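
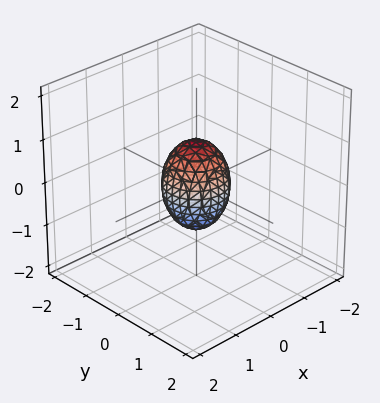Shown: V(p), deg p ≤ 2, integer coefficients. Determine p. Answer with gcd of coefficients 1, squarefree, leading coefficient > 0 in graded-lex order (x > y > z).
(a) The degree is 2 — a closed, bounded, convex surface; a quadric.
(b) Symmetries: the surface is invariant under rotation about z: p = q(x² + y², z); mirror symmetry z ↦ −z ⇒ only even powers of z.
(c) From the axis intercepts and sections: a circular section at z = 0 has radius between 0 and 1; the z-axis gridline crossings are at z ∈ {-1, 1}.
(d) Matching integer coefficients to the picture gives p.

2*x^2 + 2*y^2 + z^2 - 1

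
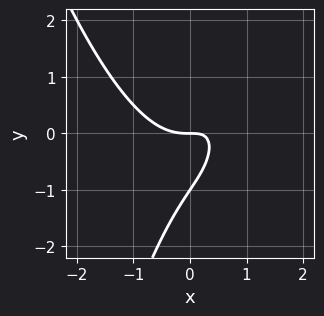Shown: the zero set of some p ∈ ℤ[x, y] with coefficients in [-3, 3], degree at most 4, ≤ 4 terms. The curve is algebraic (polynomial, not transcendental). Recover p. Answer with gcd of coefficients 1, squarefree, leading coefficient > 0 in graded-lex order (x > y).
3*x^3 - 3*x*y + 2*y^2 + 2*y

(a) The degree is 3 — no degree-2 curve has this shape.
(b) From the axis intercepts and sections: one x-axis crossing is at x = 0; among the integer gridlines, it crosses the y-axis at y ∈ {-1, 0}.
(c) These observations pin down the coefficients.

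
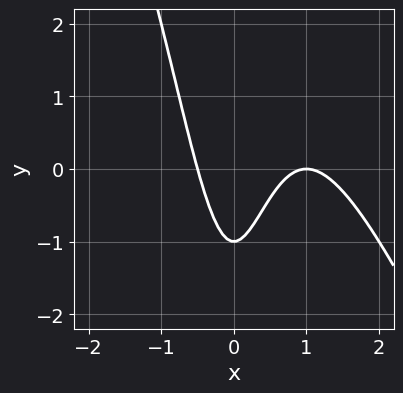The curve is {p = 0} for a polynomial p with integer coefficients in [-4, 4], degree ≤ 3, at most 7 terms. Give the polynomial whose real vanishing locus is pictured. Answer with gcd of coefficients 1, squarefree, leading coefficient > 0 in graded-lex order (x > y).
2*x^3 + x^2*y - 3*x^2 + y + 1

(a) deg p = 3. The shape is more complex than any degree-2 curve.
(b) Against the integer gridlines: it meets the x-axis at x = 1 (among the integer gridlines); one y-axis crossing is at y = -1.
(c) Assembling these constraints gives the stated polynomial.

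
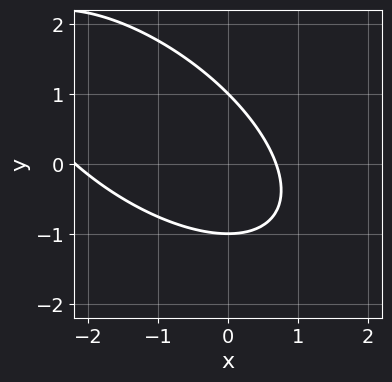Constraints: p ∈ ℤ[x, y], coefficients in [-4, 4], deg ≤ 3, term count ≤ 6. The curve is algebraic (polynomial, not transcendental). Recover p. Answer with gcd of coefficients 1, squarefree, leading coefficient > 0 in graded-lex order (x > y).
2*x^2 + 3*x*y + 3*y^2 + 3*x - 3

1. Degree: no degree-1 curve has this shape, so deg p = 2.
2. From the visible intercepts: among the integer gridlines, it crosses the y-axis at y ∈ {-1, 1}.
3. Putting this together gives p.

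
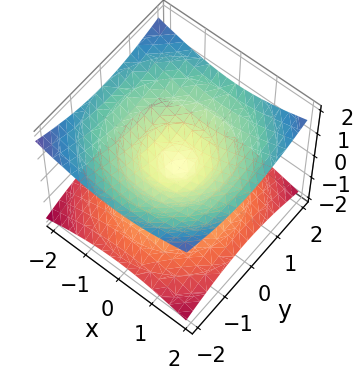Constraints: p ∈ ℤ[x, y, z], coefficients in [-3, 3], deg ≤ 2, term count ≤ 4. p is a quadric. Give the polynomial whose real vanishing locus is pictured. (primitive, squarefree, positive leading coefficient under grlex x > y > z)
1. The degree is 2 — a double cone through the origin; a quadric.
2. Symmetries: mirror symmetry z ↦ −z ⇒ only even powers of z; the z-axis is an axis of rotation, so x and y enter only as x² + y².
3. From the axis intercepts and sections: it crosses the y-axis at the gridline y = 0; it crosses the z-axis at the gridline z = 0.
4. Assembling these constraints gives the stated polynomial.

x^2 + y^2 - 3*z^2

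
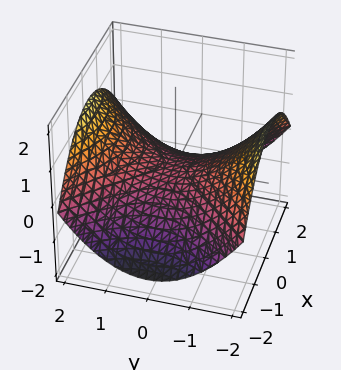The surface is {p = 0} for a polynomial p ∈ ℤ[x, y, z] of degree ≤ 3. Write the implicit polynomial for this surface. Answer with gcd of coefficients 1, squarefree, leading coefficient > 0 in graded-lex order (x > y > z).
x^2 - y^2 + 3*z

deg p = 2.
Symmetries: it's symmetric under y → −y, forcing even powers of y; it's symmetric under x → −x, forcing even powers of x.
Reading off the gridlines: it meets the x-axis at x = 0 (among the integer gridlines); it crosses the z-axis at the gridline z = 0; it meets the y-axis at y = 0 (among the integer gridlines).
Matching integer coefficients to the picture gives p.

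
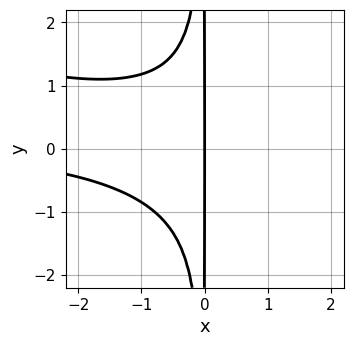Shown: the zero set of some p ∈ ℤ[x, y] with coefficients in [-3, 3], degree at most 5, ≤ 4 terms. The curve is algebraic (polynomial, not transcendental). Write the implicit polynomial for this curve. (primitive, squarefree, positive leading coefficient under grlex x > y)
(a) deg p = 4.
(b) Against the integer gridlines: every point of the y-axis in the box is on the curve; one x-axis crossing is at x = 0.
(c) Putting this together gives p.

x^3*y + 3*x^2*y^2 + 3*x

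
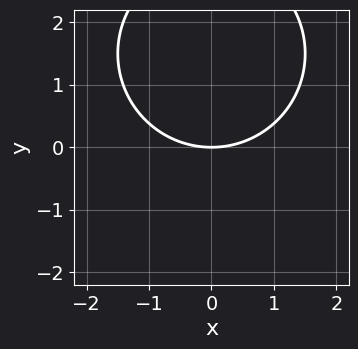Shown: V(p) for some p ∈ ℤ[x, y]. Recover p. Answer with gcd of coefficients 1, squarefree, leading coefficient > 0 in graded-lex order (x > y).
x^2 + y^2 - 3*y

First, deg p = 2. No degree-1 curve has this shape.
Next, symmetries: the x ↦ −x reflection is a symmetry, so x appears only in even powers.
Next, from the visible intercepts: it meets the y-axis at y = 0 (among the integer gridlines); it crosses the x-axis at the gridline x = 0.
Finally, putting this together gives p.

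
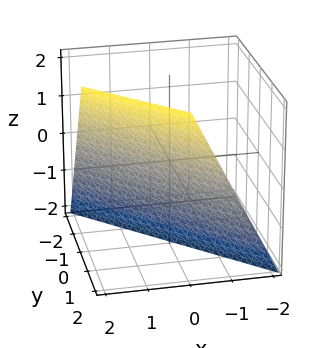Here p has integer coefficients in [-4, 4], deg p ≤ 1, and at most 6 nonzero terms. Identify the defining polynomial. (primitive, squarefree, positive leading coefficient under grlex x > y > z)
2*x + 2*y - z - 2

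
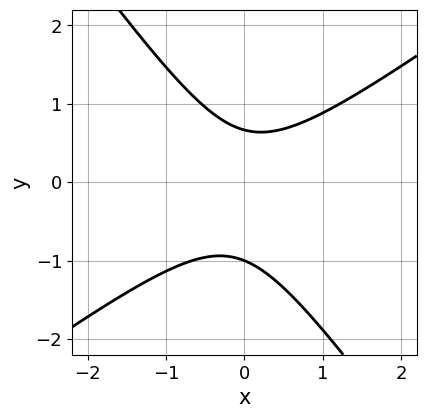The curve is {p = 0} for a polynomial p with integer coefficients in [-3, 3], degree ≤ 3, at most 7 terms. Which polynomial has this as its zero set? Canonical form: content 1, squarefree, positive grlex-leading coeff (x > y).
3*x^2 - 2*x*y - 3*y^2 - y + 2

(a) The degree is 2 — a generic line meets the curve in up to 2 points.
(b) From the visible intercepts: no x-intercept at any integer in the box; it crosses the y-axis at the gridline y = -1.
(c) These observations pin down the coefficients.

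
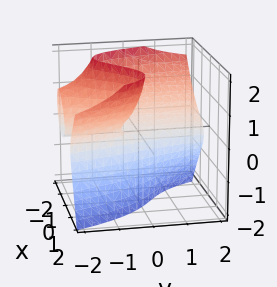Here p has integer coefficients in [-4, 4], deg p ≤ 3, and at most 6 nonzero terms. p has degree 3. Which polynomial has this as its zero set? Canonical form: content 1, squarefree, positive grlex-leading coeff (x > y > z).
2*x^3 + 2*y*z^2 + x*y - 3*x*z + 2*z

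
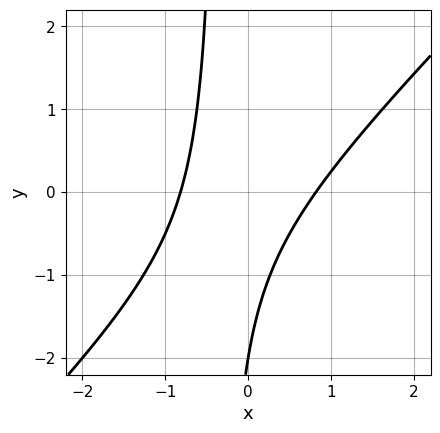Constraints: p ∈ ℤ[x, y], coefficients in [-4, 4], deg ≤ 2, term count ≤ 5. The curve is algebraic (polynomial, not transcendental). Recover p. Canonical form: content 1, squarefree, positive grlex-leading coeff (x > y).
First, deg p = 2. No degree-1 curve has this shape.
Then, reading off the gridlines: one y-axis crossing is at y = -2.
Finally, the integer polynomial consistent with all of this is the stated p.

3*x^2 - 3*x*y - y - 2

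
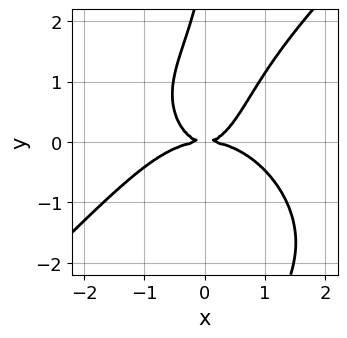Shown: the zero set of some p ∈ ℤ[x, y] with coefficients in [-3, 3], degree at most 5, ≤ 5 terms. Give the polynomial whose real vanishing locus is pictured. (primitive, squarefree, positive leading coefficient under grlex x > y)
Degree: a generic line meets the curve in up to 4 points, so deg p = 4.
Reading off the gridlines: one x-axis crossing is at x = 0; one y-axis crossing is at y = 0.
Matching integer coefficients to the picture gives p.

2*x^4 - 2*x*y^3 + 3*x^2*y + y^3 - 3*y^2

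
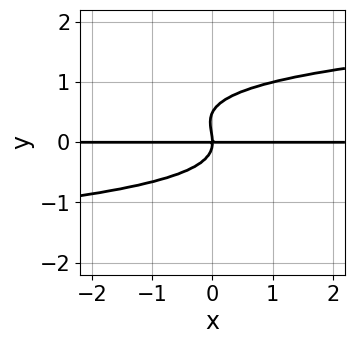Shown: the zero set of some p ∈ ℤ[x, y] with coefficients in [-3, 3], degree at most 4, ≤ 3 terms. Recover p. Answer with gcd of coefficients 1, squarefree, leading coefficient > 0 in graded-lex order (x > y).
2*y^4 - y^3 - x*y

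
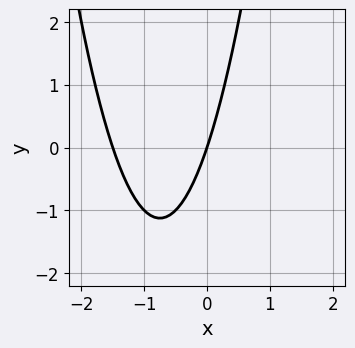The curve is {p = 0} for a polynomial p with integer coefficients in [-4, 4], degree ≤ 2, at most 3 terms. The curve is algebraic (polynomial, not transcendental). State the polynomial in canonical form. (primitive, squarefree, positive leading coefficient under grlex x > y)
Degree: a generic line meets the curve in up to 2 points, so deg p = 2.
Checking where it meets the axes: one y-axis crossing is at y = 0; it crosses the x-axis at the gridline x = 0.
Matching integer coefficients to the picture gives p.

2*x^2 + 3*x - y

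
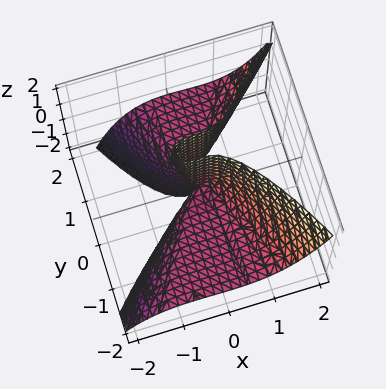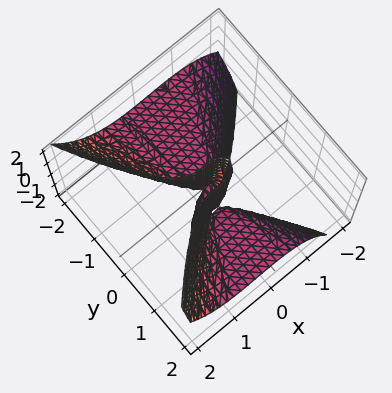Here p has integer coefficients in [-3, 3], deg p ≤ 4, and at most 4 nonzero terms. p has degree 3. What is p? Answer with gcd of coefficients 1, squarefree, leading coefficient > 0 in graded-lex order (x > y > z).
1. The degree is 3 — the shape is more complex than any degree-2 surface.
2. From the visible intercepts: the visible y-axis segment lies entirely on the surface; it meets the x-axis at x = 0 (among the integer gridlines); the visible z-axis segment lies entirely on the surface.
3. Fitting integer coefficients to these (and the overall shape) gives p.

2*x^3 - x^2*y - 2*y^2*z + y*z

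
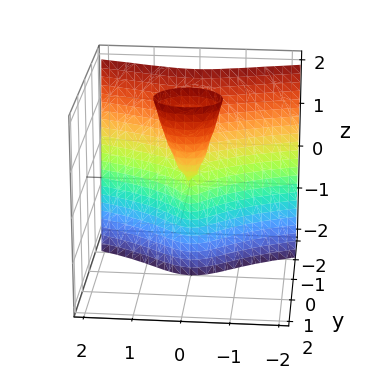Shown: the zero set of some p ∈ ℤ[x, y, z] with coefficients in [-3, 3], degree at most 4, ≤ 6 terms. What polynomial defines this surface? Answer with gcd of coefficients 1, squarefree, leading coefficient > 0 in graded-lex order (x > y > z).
(a) The picture has 2 separate pieces. Treating them together as one polynomial.
(b) deg p = 3. No degree-2 surface has this shape.
(c) Checking where it meets the axes: it crosses the y-axis at the gridline y = 0; every point of the z-axis in the box is on the surface; it crosses the x-axis at the gridline x = 0.
(d) Solving for integer coefficients yields p as stated.

x^2*y + 3*y^3 + 3*x^2 - 2*y*z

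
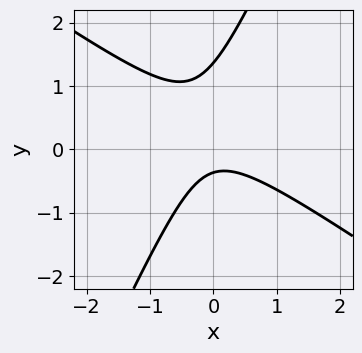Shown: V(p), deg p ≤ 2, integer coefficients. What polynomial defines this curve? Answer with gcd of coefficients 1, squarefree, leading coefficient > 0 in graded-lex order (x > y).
(a) Degree: the shape is more complex than any degree-1 curve, so deg p = 2.
(b) Checking where it meets the axes: the curve avoids every integer x-axis point in the box.
(c) These observations pin down the coefficients.

3*x^2 + 3*x*y - 2*y^2 + 2*y + 1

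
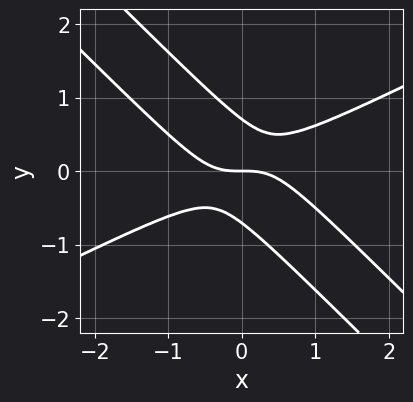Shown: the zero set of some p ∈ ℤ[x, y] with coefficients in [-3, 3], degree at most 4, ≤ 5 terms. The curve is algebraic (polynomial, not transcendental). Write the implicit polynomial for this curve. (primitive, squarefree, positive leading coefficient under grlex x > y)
(a) Degree: the shape is more complex than any degree-2 curve, so deg p = 3.
(b) Against the integer gridlines: it meets the x-axis at x = 0 (among the integer gridlines); it crosses the y-axis at the gridline y = 0.
(c) The integer polynomial consistent with all of this is the stated p.

x^3 - 3*x*y^2 - 2*y^3 + y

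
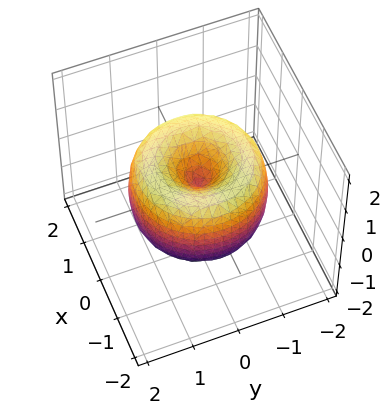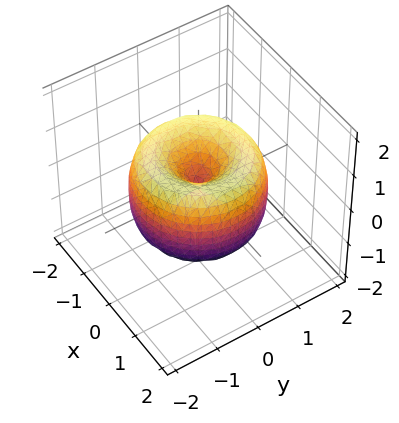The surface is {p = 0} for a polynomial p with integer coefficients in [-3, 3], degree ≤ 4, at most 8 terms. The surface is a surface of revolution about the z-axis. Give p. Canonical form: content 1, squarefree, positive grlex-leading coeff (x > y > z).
x^4 + 2*x^2*y^2 + y^4 - 2*x^2 - 2*y^2 + z^2

1. Degree: the shape is more complex than any degree-3 surface, so deg p = 4.
2. Symmetries: rotational symmetry about the z-axis ⇒ p depends on x, y only through x² + y².
3. Checking where it meets the axes: one y-axis crossing is at y = 0; it crosses the x-axis at the gridline x = 0; a circular section at z = 0 has radius between 1 and 2; it crosses the z-axis at the gridline z = 0.
4. Solving for integer coefficients yields p as stated.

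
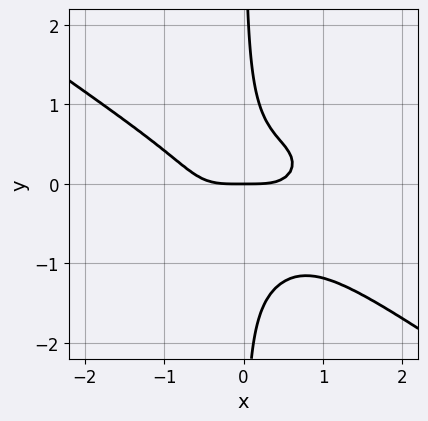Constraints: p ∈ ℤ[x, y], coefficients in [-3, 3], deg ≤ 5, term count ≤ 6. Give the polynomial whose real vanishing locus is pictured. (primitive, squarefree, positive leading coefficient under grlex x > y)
x^4 + 3*x*y^3 + 2*x*y^2 - y

First, degree: the shape is more complex than any degree-3 curve, so deg p = 4.
Next, from the axis intercepts and sections: it meets the y-axis at y = 0 (among the integer gridlines); it meets the x-axis at x = 0 (among the integer gridlines).
Finally, solving for integer coefficients yields p as stated.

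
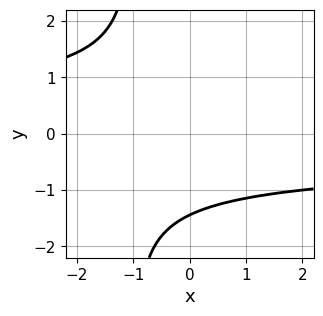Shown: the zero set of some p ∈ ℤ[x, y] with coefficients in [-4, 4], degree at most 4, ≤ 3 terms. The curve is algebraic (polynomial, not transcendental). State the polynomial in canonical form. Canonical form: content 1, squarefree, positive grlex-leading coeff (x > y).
x*y^3 + y^3 + 3

(a) Degree: the shape is more complex than any degree-3 curve, so deg p = 4.
(b) From the visible intercepts: the curve avoids every integer x-axis point in the box.
(c) Together with the visible shape, these determine p as stated.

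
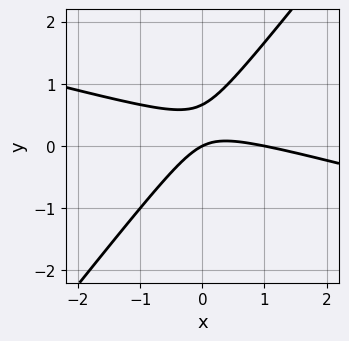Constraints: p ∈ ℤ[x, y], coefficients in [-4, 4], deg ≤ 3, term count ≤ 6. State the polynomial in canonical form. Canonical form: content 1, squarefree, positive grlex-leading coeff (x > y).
x^2 + 3*x*y - 3*y^2 - x + 2*y

First, the degree is 2 — no degree-1 curve has this shape.
Then, checking where it meets the axes: among the integer gridlines, it crosses the x-axis at x ∈ {0, 1}; it crosses the y-axis at the gridline y = 0.
Finally, putting this together gives p.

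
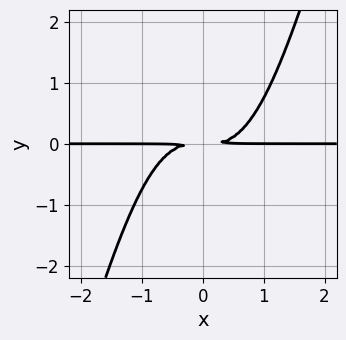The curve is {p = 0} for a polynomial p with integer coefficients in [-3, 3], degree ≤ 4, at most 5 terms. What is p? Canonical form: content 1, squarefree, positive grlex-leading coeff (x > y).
(a) deg p = 4. No degree-3 curve has this shape.
(b) From the visible intercepts: the visible x-axis segment lies entirely on the curve.
(c) The integer polynomial consistent with all of this is the stated p.

3*x^3*y - x^2*y^2 - 3*y^2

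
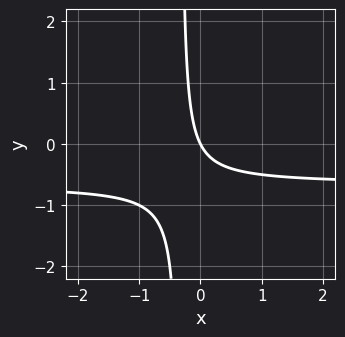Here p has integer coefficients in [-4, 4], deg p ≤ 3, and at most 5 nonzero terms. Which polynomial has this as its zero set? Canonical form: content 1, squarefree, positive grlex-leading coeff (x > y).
3*x*y + 2*x + y

1. The degree is 2 — a generic line meets the curve in up to 2 points.
2. Reading off the gridlines: it meets the y-axis at y = 0 (among the integer gridlines); it meets the x-axis at x = 0 (among the integer gridlines).
3. These observations pin down the coefficients.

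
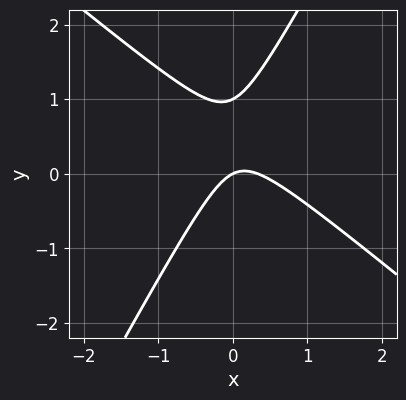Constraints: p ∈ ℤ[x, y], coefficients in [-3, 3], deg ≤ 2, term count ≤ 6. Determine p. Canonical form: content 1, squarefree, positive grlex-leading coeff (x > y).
3*x^2 + 2*x*y - 2*y^2 - x + 2*y

1. deg p = 2. A generic line meets the curve in up to 2 points.
2. Observable constraints: it crosses the x-axis at the gridline x = 0; the y-axis gridline crossings are at y ∈ {0, 1}.
3. Matching integer coefficients to the picture gives p.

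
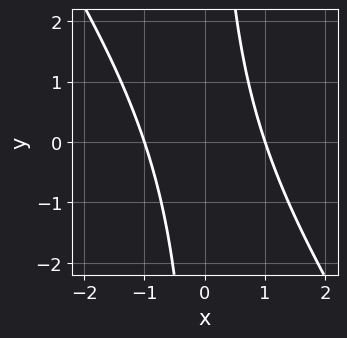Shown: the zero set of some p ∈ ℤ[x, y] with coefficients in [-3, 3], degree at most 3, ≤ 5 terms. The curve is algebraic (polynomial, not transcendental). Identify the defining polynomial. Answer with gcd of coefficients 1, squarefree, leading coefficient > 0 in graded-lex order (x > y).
3*x^2 + 2*x*y - 3

The degree is 2 — a generic line meets the curve in up to 2 points.
Against the integer gridlines: it misses every integer gridline on the y-axis; among the integer gridlines, it crosses the x-axis at x ∈ {-1, 1}.
Assembling these constraints gives the stated polynomial.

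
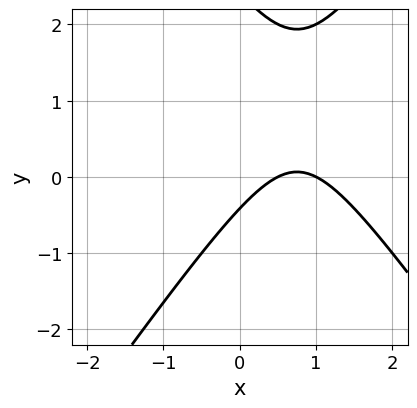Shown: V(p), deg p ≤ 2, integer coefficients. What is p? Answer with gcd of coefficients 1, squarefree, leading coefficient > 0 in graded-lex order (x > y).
The degree is 2 — no degree-1 curve has this shape.
From the visible intercepts: it crosses the x-axis at the gridline x = 1.
Assembling these constraints gives the stated polynomial.

2*x^2 - y^2 - 3*x + 2*y + 1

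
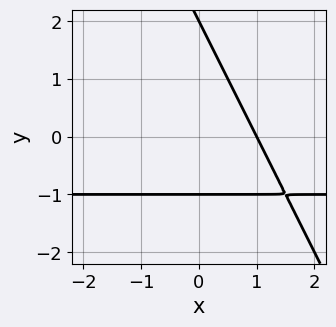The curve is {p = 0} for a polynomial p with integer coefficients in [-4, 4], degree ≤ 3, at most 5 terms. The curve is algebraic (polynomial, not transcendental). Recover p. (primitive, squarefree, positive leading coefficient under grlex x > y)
Degree: a generic line meets the curve in up to 2 points, so deg p = 2.
Checking where it meets the axes: it crosses the x-axis at the gridline x = 1; among the integer gridlines, it crosses the y-axis at y ∈ {-1, 2}.
The integer polynomial consistent with all of this is the stated p.

2*x*y + y^2 + 2*x - y - 2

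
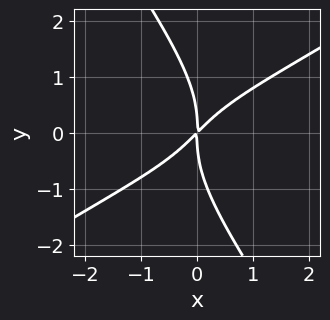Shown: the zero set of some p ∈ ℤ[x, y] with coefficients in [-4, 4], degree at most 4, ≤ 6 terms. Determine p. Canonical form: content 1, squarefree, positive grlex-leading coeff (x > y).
x^3*y - 2*x*y^3 - y^4 + 3*x^2 - 3*x*y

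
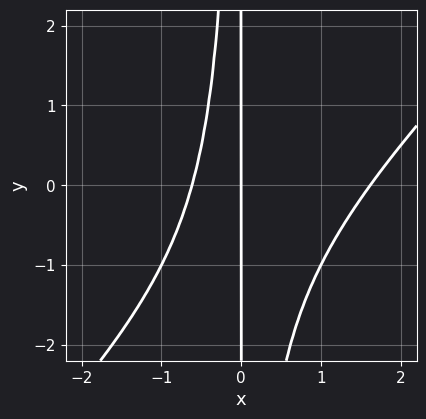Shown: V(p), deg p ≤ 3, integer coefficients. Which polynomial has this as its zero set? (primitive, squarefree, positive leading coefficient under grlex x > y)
1. deg p = 3.
2. Reading off the gridlines: it meets the x-axis at x = 0 (among the integer gridlines); every point of the y-axis in the box is on the curve.
3. These observations pin down the coefficients.

x^3 - x^2*y - x^2 - x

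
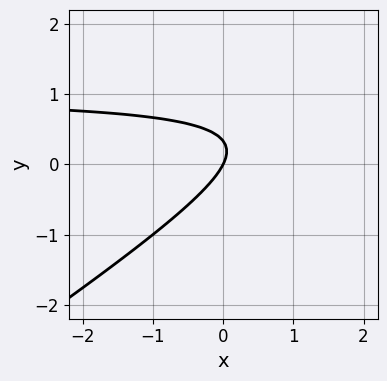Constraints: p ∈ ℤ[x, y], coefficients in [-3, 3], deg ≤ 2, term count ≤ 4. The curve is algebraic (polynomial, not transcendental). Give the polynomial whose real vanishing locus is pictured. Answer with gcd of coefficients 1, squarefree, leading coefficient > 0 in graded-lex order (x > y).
2*x*y - 3*y^2 - 2*x + y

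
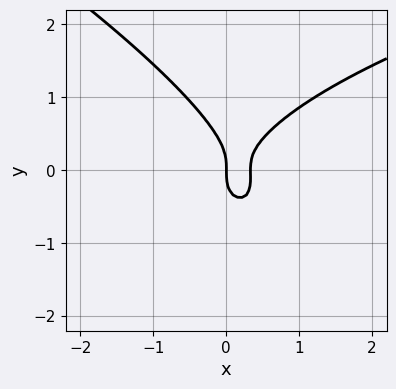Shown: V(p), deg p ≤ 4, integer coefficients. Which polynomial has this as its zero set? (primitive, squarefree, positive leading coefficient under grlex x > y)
First, deg p = 3.
Next, against the integer gridlines: it crosses the y-axis at the gridline y = 0; it crosses the x-axis at the gridline x = 0.
Finally, these observations pin down the coefficients.

x*y^2 + 2*y^3 - 3*x^2 + x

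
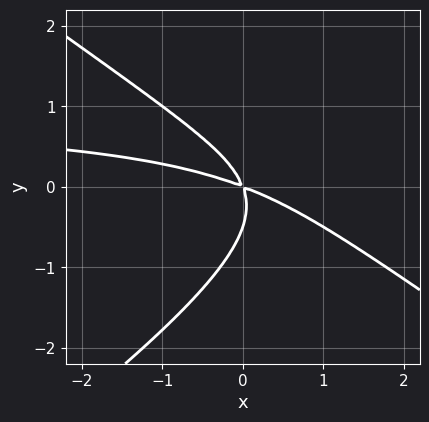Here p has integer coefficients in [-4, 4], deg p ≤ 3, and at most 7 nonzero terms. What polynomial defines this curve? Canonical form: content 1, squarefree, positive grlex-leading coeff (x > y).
x^2*y - 2*y^3 - x^2 - 3*x*y - y^2

First, degree: the shape is more complex than any degree-2 curve, so deg p = 3.
Finally, the integer polynomial consistent with all of this is the stated p.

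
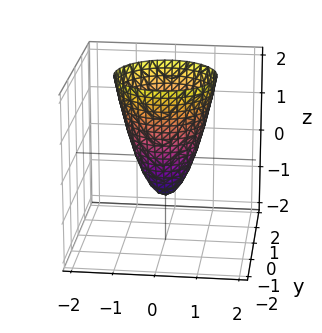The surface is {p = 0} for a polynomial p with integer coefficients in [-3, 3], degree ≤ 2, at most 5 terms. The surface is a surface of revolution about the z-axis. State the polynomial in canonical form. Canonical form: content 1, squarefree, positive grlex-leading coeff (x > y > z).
2*x^2 + 2*y^2 - z - 1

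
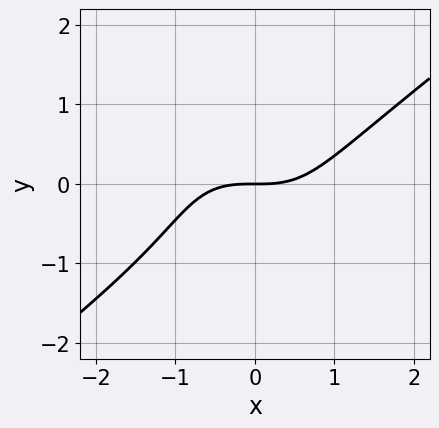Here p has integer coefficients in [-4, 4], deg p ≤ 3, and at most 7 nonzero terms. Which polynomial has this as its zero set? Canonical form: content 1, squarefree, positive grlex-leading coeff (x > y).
x^3 - x*y^2 - y^3 - y^2 - 2*y

The degree is 3 — no degree-2 curve has this shape.
Checking where it meets the axes: it meets the y-axis at y = 0 (among the integer gridlines); it crosses the x-axis at the gridline x = 0.
Together with the visible shape, these determine p as stated.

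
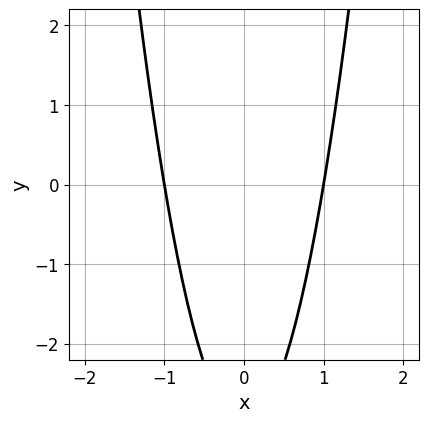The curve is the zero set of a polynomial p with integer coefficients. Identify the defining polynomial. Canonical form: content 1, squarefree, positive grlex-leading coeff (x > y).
3*x^2 - y - 3

The degree is 2 — the shape is more complex than any degree-1 curve.
Symmetries: it's symmetric under x → −x, forcing even powers of x.
From the visible intercepts: the x-axis gridline crossings are at x ∈ {-1, 1}; no y-intercept at any integer in the box.
Putting this together gives p.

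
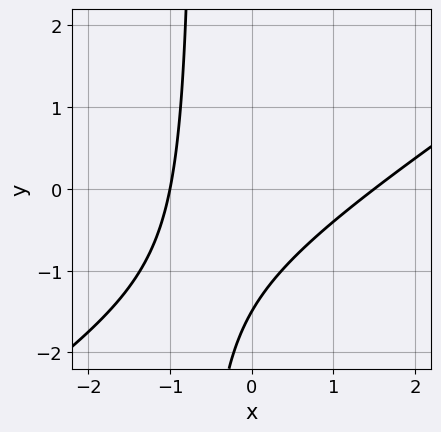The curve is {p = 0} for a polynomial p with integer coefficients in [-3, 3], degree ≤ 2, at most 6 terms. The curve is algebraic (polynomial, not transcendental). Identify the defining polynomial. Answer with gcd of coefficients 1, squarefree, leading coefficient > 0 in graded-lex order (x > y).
(a) The degree is 2 — the shape is more complex than any degree-1 curve.
(b) Reading off the gridlines: it crosses the x-axis at the gridline x = -1.
(c) The integer polynomial consistent with all of this is the stated p.

2*x^2 - 3*x*y - x - 2*y - 3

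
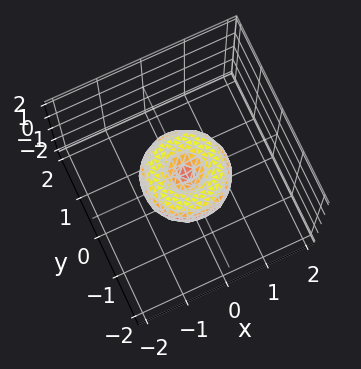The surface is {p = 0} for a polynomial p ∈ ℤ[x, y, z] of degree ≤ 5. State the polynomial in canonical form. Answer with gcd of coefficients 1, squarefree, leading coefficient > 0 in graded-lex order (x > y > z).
x^4 + 2*x^2*y^2 + y^4 - x^2 - y^2 + z^2

Degree: a generic line meets the surface in up to 4 points, so deg p = 4.
Symmetries: rotational symmetry about the z-axis ⇒ p depends on x, y only through x² + y².
From the visible intercepts: it meets the z-axis at z = 0 (among the integer gridlines); the y-axis gridline crossings are at y ∈ {-1, 0, 1}; among the integer gridlines, it crosses the x-axis at x ∈ {-1, 0, 1}; a circular section at z = 0 has radius exactly 1.
Fitting integer coefficients to these (and the overall shape) gives p.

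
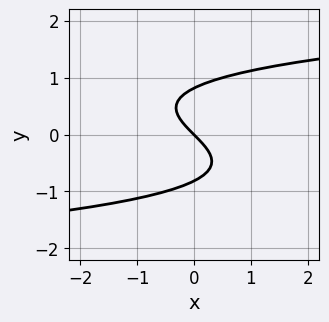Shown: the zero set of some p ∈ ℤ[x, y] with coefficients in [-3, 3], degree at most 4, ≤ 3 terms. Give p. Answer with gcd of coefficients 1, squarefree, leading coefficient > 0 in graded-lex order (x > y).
3*y^3 - 2*x - 2*y

(a) Degree: no degree-2 curve has this shape, so deg p = 3.
(b) Checking where it meets the axes: one y-axis crossing is at y = 0; it crosses the x-axis at the gridline x = 0.
(c) These observations pin down the coefficients.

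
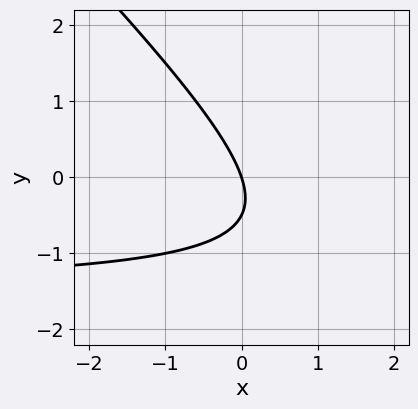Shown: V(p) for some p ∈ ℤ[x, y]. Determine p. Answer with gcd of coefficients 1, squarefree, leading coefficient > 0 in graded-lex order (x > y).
2*x*y + 2*y^2 + 3*x + y

First, the degree is 2 — no degree-1 curve has this shape.
Then, observable constraints: it meets the x-axis at x = 0 (among the integer gridlines); it crosses the y-axis at the gridline y = 0.
Finally, assembling these constraints gives the stated polynomial.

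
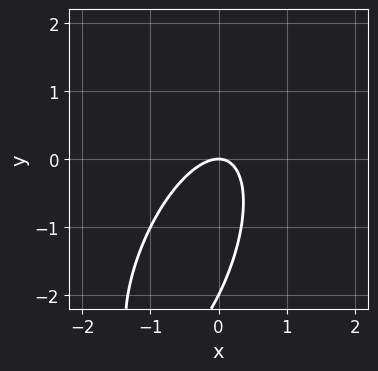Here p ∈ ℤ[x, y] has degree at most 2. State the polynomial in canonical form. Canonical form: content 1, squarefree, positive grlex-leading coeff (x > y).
3*x^2 - 2*x*y + y^2 + 2*y

deg p = 2. The shape is more complex than any degree-1 curve.
Checking where it meets the axes: it crosses the x-axis at the gridline x = 0; among the integer gridlines, it crosses the y-axis at y ∈ {-2, 0}.
These observations pin down the coefficients.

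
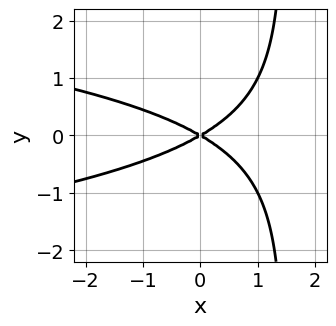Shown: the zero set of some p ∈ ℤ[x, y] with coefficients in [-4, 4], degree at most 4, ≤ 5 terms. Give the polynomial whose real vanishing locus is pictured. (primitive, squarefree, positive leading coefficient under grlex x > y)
2*x*y^2 + x^2 - 3*y^2

1. deg p = 3. The shape is more complex than any degree-2 curve.
2. Symmetries: it's symmetric under y → −y, forcing even powers of y.
3. Observable constraints: it meets the y-axis at y = 0 (among the integer gridlines); it meets the x-axis at x = 0 (among the integer gridlines).
4. Fitting integer coefficients to these (and the overall shape) gives p.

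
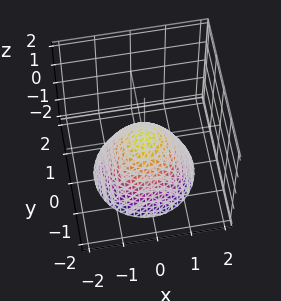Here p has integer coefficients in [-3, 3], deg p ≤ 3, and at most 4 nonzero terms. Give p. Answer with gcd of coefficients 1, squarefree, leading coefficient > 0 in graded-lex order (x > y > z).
x^2 + y^2 + z

First, degree: a paraboloid; a quadric, so deg p = 2.
Then, symmetries: the z-axis is an axis of rotation, so x and y enter only as x² + y².
Then, observable constraints: it meets the x-axis at x = 0 (among the integer gridlines); a circular section at z = -2 has radius between 1 and 2; one z-axis crossing is at z = 0; one y-axis crossing is at y = 0.
Finally, solving for integer coefficients yields p as stated.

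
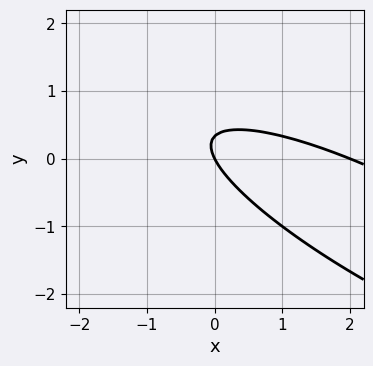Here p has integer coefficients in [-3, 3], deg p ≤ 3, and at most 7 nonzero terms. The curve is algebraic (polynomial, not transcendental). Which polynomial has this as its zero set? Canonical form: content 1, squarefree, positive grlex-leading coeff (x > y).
x^2 + 3*x*y + 3*y^2 - 2*x - y

(a) Degree: a generic line meets the curve in up to 2 points, so deg p = 2.
(b) From the visible intercepts: one y-axis crossing is at y = 0; the x-axis gridline crossings are at x ∈ {0, 2}.
(c) Together with the visible shape, these determine p as stated.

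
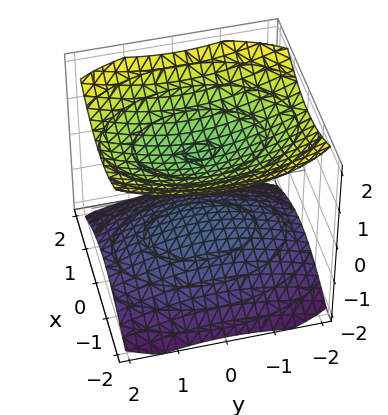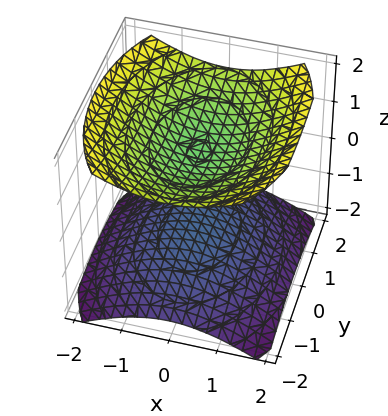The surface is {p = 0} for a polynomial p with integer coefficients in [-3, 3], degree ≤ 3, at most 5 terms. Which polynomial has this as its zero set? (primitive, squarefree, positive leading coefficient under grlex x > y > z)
2*x^2 + y^2 - 3*z^2 + 3

There are 2 components.
Degree: two separate bowl-shaped sheets opening away from each other; a quadric, so deg p = 2.
Symmetries: the y ↦ −y reflection is a symmetry, so y appears only in even powers; it's symmetric under x → −x, forcing even powers of x; the z ↦ −z reflection is a symmetry, so z appears only in even powers.
Against the integer gridlines: no y-intercept at any integer in the box; the z-axis gridline crossings are at z ∈ {-1, 1}; the surface avoids every integer x-axis point in the box.
The integer polynomial consistent with all of this is the stated p.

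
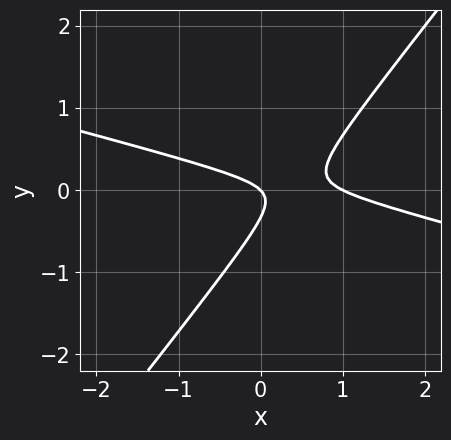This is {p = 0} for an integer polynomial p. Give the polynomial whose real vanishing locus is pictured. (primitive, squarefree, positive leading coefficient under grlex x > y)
x^2 + 3*x*y - 3*y^2 - x - y

First, degree: the shape is more complex than any degree-1 curve, so deg p = 2.
Then, checking where it meets the axes: the x-axis gridline crossings are at x ∈ {0, 1}; it meets the y-axis at y = 0 (among the integer gridlines).
Finally, solving for integer coefficients yields p as stated.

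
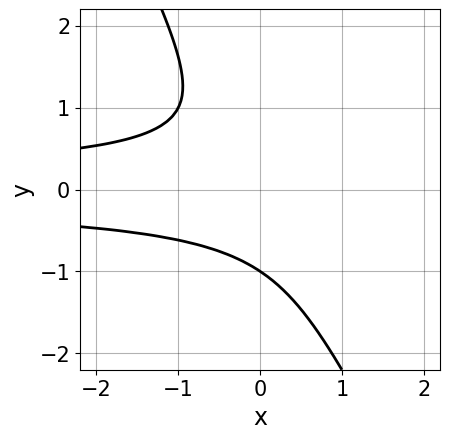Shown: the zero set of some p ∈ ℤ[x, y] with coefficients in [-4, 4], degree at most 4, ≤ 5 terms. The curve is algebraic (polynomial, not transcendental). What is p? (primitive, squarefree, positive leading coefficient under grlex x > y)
1. The degree is 3 — a generic line meets the curve in up to 3 points.
2. Observable constraints: no x-intercept at any integer in the box; it crosses the y-axis at the gridline y = -1.
3. Matching integer coefficients to the picture gives p.

2*x*y^2 + y^3 + 1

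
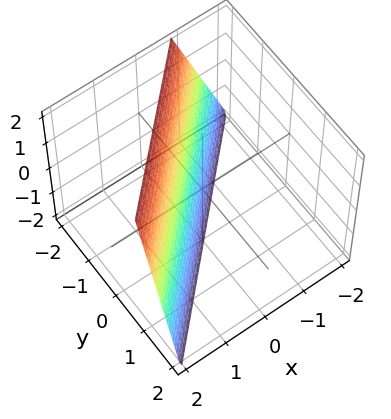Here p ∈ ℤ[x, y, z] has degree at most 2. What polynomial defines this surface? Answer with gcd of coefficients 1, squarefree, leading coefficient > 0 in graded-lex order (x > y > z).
3*x - 3*y - z - 2

First, deg p = 1. Every cross-section is a straight line — this is a plane.
Next, reading off the gridlines: it meets the z-axis at z = -2 (among the integer gridlines).
Finally, putting this together gives p.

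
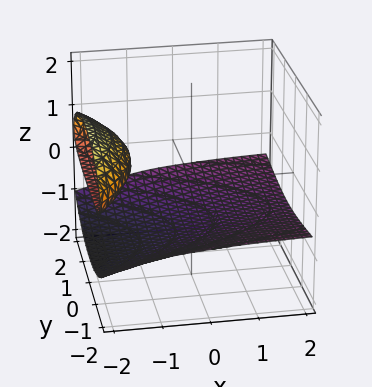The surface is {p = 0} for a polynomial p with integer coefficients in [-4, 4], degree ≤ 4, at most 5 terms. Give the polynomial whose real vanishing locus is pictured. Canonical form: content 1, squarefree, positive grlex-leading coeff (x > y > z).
(a) The picture has 2 separate pieces.
(b) The degree is 3 — a generic line meets the surface in up to 3 points.
(c) Observable constraints: no y-intercept at any integer in the box; it misses every integer gridline on the x-axis; it crosses the z-axis at the gridline z = -1.
(d) Solving for integer coefficients yields p as stated.

y^2*z + 3*z^3 + 3*x*z + x + 3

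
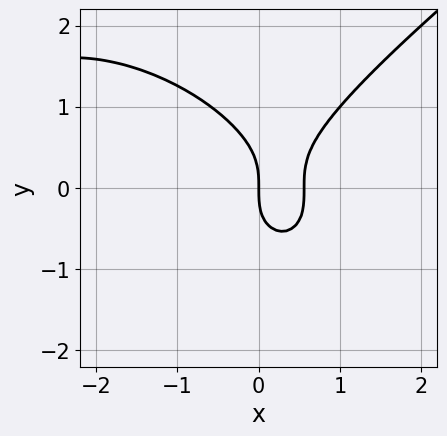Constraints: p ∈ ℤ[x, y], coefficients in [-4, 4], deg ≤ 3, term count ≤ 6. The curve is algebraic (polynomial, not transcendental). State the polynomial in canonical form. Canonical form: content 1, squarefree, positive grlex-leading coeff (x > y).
x^3 - 2*y^3 + 3*x^2 - 2*x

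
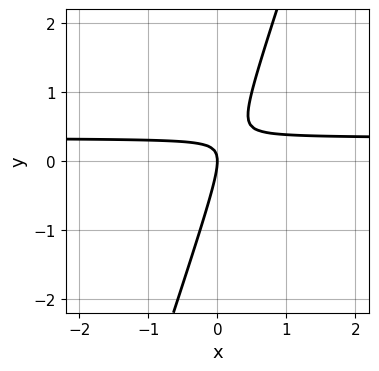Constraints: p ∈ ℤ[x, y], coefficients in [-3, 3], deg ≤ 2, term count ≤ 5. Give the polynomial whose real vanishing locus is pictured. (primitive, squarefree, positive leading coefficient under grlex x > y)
(a) deg p = 2. The shape is more complex than any degree-1 curve.
(b) Observable constraints: it meets the y-axis at y = 0 (among the integer gridlines); it crosses the x-axis at the gridline x = 0.
(c) Fitting integer coefficients to these (and the overall shape) gives p.

3*x*y - y^2 - x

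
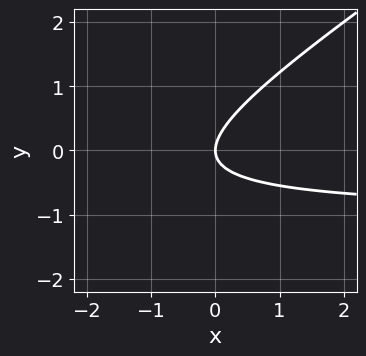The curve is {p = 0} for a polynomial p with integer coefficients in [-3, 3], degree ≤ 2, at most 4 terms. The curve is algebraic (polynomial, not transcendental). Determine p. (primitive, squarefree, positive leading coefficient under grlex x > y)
2*x*y - 3*y^2 + 2*x

1. deg p = 2. No degree-1 curve has this shape.
2. Observable constraints: one x-axis crossing is at x = 0; it crosses the y-axis at the gridline y = 0.
3. Together with the visible shape, these determine p as stated.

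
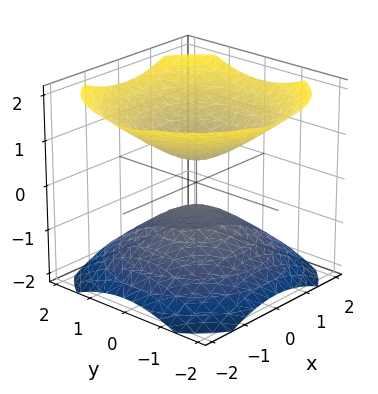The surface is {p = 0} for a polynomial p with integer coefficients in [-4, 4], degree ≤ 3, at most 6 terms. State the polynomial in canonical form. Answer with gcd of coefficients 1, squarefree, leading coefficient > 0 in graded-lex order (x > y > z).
2*x^2 + 2*y^2 - 3*z^2 + 1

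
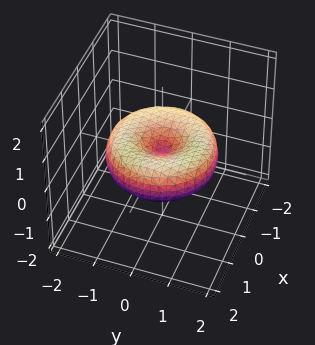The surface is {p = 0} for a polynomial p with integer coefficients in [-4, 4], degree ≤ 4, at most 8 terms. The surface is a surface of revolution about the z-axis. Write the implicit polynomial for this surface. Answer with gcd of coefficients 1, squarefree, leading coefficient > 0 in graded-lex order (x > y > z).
x^4 + 2*x^2*y^2 + y^4 - 2*x^2 - 2*y^2 + 3*z^2

First, deg p = 4. No degree-3 surface has this shape.
Then, symmetries: every cross-section ⟂ z is a circle, so x, y appear only via x² + y².
Then, observable constraints: it meets the x-axis at x = 0 (among the integer gridlines); it crosses the y-axis at the gridline y = 0; it crosses the z-axis at the gridline z = 0.
Finally, assembling these constraints gives the stated polynomial.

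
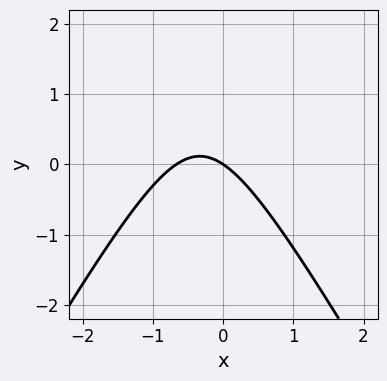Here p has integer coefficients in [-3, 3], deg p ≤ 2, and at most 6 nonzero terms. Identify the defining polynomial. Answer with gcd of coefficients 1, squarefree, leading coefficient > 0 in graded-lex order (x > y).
3*x^2 - y^2 + 2*x + 3*y

First, degree: the shape is more complex than any degree-1 curve, so deg p = 2.
Next, reading off the gridlines: it meets the x-axis at x = 0 (among the integer gridlines); one y-axis crossing is at y = 0.
Finally, solving for integer coefficients yields p as stated.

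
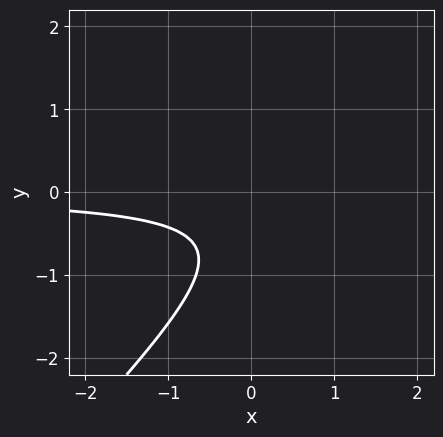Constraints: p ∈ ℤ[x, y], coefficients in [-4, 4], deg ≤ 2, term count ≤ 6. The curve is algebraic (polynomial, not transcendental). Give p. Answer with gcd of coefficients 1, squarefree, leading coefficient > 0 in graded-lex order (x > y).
3*x*y - 3*y^2 - 3*y - 2

(a) The degree is 2 — a generic line meets the curve in up to 2 points.
(b) Checking where it meets the axes: it misses every integer gridline on the x-axis; it misses every integer gridline on the y-axis.
(c) Together with the visible shape, these determine p as stated.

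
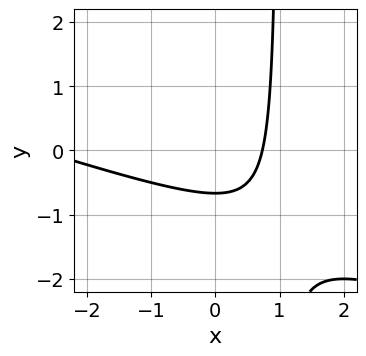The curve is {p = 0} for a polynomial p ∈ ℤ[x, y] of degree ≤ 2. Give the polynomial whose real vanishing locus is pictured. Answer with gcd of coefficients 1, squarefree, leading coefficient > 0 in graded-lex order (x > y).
1. The degree is 2 — the shape is more complex than any degree-1 curve.
2. Putting this together gives p.

x^2 + 3*x*y + 2*x - 3*y - 2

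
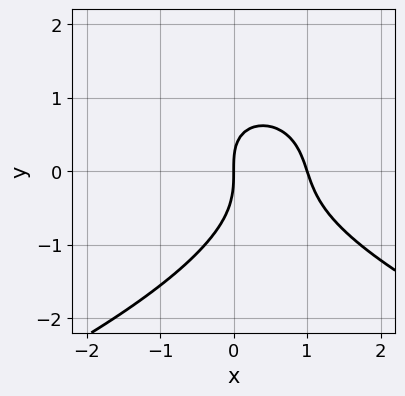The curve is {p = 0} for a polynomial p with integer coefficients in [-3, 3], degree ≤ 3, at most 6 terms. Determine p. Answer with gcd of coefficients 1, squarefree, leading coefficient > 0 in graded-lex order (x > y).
First, degree: the shape is more complex than any degree-2 curve, so deg p = 3.
Then, from the visible intercepts: among the integer gridlines, it crosses the x-axis at x ∈ {0, 1}; it crosses the y-axis at the gridline y = 0.
Finally, together with the visible shape, these determine p as stated.

2*y^3 + 3*x^2 + x*y - 3*x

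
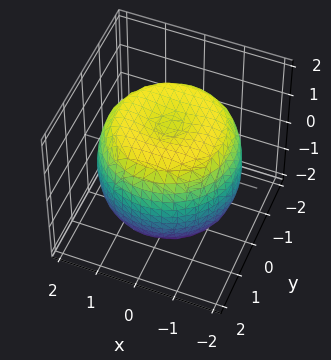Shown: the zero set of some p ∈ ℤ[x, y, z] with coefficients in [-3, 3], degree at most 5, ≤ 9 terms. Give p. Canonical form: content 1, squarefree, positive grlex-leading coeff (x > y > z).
x^4 + 2*x^2*y^2 + y^4 - 2*x^2 - 2*y^2 + 2*z^2 - 3

Degree: the shape is more complex than any degree-3 surface, so deg p = 4.
Symmetry: the surface is invariant under rotation about z: p = q(x² + y², z).
From the axis intercepts and sections: a circular section at z = 0 has radius between 1 and 2.
Putting this together gives p.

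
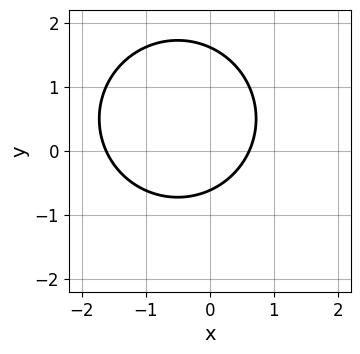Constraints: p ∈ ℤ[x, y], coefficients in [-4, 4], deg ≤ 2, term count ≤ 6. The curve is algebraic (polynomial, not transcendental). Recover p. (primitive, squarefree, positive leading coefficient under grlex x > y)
The degree is 2 — a generic line meets the curve in up to 2 points.
Solving for integer coefficients yields p as stated.

x^2 + y^2 + x - y - 1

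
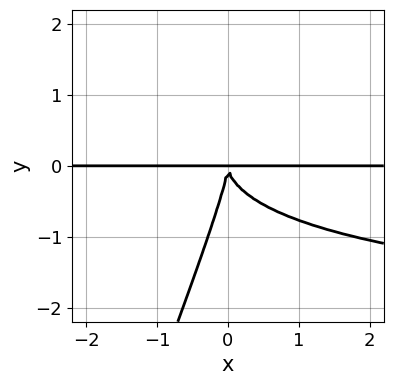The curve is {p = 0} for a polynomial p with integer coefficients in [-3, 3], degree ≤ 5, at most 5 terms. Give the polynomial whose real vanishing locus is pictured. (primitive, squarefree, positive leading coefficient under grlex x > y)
x^2*y^2 - 3*x*y^3 + y^4 + 3*x^2*y

deg p = 4.
Reading off the gridlines: every point of the x-axis in the box is on the curve.
The integer polynomial consistent with all of this is the stated p.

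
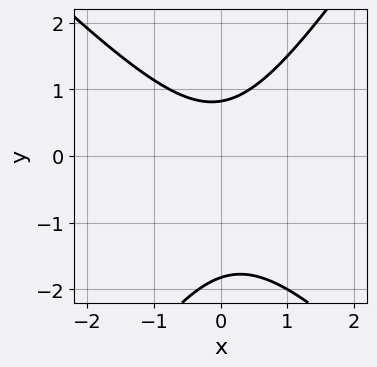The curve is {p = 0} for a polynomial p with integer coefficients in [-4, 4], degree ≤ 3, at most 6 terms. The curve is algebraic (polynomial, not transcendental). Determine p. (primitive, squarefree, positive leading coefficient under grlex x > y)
(a) Degree: the shape is more complex than any degree-1 curve, so deg p = 2.
(b) From the axis intercepts and sections: no x-intercept at any integer in the box.
(c) Assembling these constraints gives the stated polynomial.

3*x^2 + x*y - 2*y^2 - 2*y + 3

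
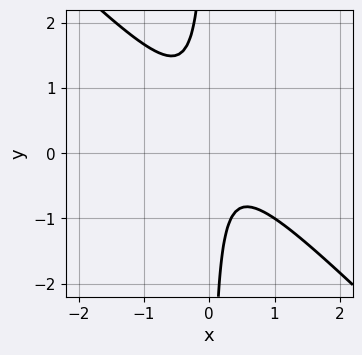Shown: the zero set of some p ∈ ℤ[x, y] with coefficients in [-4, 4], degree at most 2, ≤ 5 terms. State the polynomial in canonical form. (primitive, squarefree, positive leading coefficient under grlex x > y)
3*x^2 + 3*x*y - x + 1

(a) The degree is 2 — no degree-1 curve has this shape.
(b) From the axis intercepts and sections: it misses every integer gridline on the y-axis; it misses every integer gridline on the x-axis.
(c) Together with the visible shape, these determine p as stated.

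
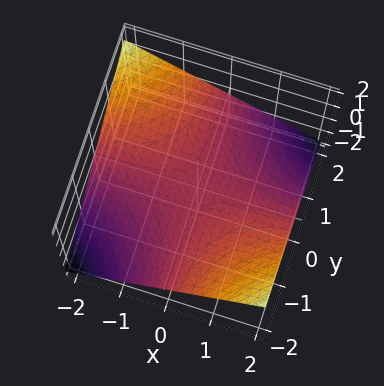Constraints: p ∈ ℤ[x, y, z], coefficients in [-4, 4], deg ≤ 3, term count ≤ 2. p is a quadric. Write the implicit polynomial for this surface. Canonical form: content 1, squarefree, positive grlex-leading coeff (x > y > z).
x*y + 3*z

(a) The degree is 2 — a saddle surface; a quadric.
(b) Against the integer gridlines: every point of the x-axis in the box is on the surface; one z-axis crossing is at z = 0; every point of the y-axis in the box is on the surface.
(c) Putting this together gives p.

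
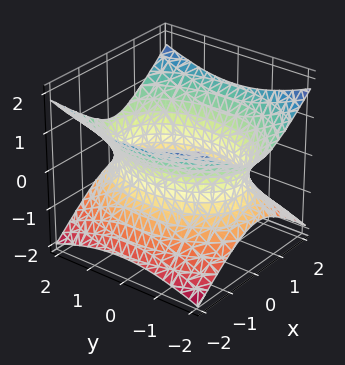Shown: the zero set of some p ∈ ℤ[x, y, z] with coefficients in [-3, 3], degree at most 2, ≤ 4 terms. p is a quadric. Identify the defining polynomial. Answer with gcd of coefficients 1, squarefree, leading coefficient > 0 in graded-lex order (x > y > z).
(a) Degree: an hourglass — one-sheet hyperboloid; a quadric, so deg p = 2.
(b) Symmetries: the z ↦ −z reflection is a symmetry, so z appears only in even powers; mirror symmetry y ↦ −y ⇒ only even powers of y; mirror symmetry x ↦ −x ⇒ only even powers of x.
(c) From the axis intercepts and sections: no z-intercept at any integer in the box.
(d) Together with the visible shape, these determine p as stated.

2*x^2 + y^2 - 3*z^2 - 3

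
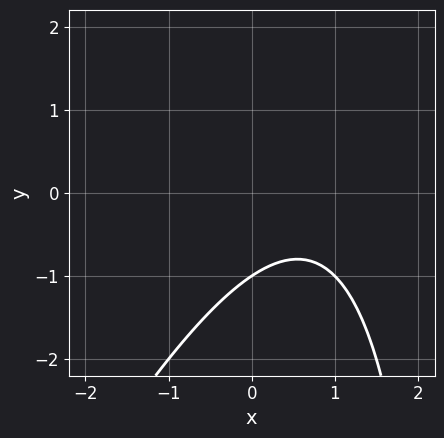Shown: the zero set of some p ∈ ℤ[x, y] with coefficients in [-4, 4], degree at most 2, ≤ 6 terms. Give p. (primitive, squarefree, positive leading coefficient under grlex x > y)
2*x^2 - x*y - 3*x + 3*y + 3

Degree: a generic line meets the curve in up to 2 points, so deg p = 2.
From the axis intercepts and sections: the curve avoids every integer x-axis point in the box; it crosses the y-axis at the gridline y = -1.
These observations pin down the coefficients.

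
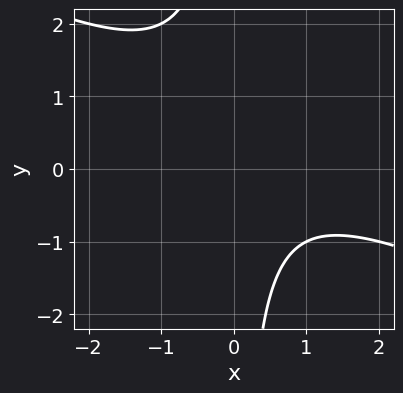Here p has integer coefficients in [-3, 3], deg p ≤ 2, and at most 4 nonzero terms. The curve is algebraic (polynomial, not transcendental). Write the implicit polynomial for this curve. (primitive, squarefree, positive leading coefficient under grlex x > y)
x^2 + 2*x*y - x + 2

deg p = 2. The shape is more complex than any degree-1 curve.
Against the integer gridlines: the curve avoids every integer x-axis point in the box; the curve avoids every integer y-axis point in the box.
Together with the visible shape, these determine p as stated.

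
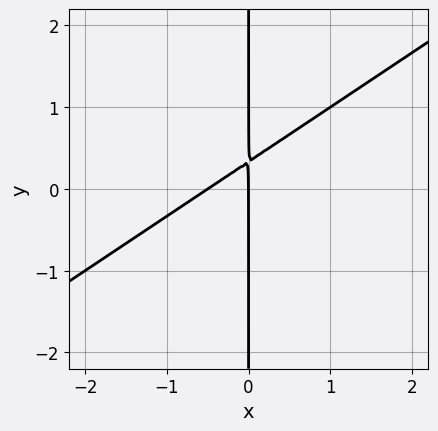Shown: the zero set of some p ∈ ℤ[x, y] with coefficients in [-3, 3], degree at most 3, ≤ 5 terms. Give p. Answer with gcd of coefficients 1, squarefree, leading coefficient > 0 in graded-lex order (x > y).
1. deg p = 2. The shape is more complex than any degree-1 curve.
2. Checking where it meets the axes: it crosses the x-axis at the gridline x = 0; every point of the y-axis in the box is on the curve.
3. The integer polynomial consistent with all of this is the stated p.

2*x^2 - 3*x*y + x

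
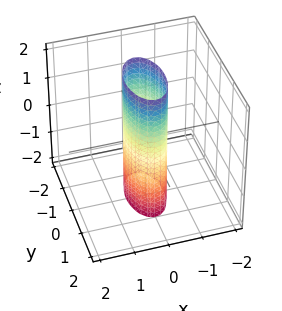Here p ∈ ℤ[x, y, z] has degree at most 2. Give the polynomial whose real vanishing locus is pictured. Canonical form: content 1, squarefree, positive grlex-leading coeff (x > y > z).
3*x^2 + y^2 - 1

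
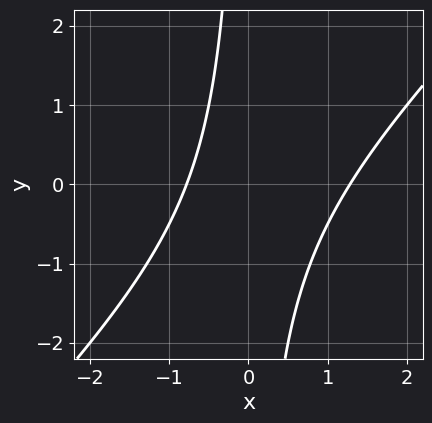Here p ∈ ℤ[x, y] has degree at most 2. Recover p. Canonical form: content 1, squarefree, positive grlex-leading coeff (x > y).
First, deg p = 2. A generic line meets the curve in up to 2 points.
Then, checking where it meets the axes: it misses every integer gridline on the y-axis.
Finally, solving for integer coefficients yields p as stated.

2*x^2 - 2*x*y - x - 2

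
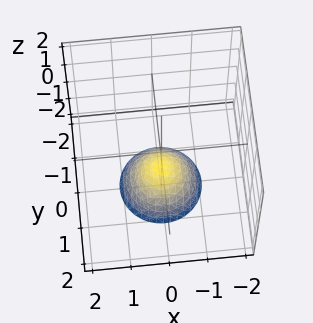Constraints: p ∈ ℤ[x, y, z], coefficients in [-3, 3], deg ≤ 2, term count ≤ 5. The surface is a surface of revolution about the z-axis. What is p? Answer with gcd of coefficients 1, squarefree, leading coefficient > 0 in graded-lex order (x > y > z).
x^2 + y^2 + z + 1

deg p = 2. The shape is more complex than any degree-1 surface.
By symmetry, every cross-section ⟂ z is a circle, so x, y appear only via x² + y².
Against the integer gridlines: one z-axis crossing is at z = -1; a circular section at z = -2 has radius exactly 1.
The integer polynomial consistent with all of this is the stated p.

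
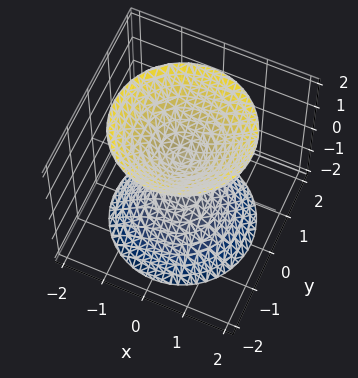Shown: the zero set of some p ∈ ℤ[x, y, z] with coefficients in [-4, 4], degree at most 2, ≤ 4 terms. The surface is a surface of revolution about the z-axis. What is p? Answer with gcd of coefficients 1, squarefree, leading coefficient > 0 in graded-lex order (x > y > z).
3*x^2 + 3*y^2 - 2*z^2 + 1

First, the picture has 2 separate pieces. They look like related sheets of one shape, so recover p as a whole.
Next, the degree is 2 — no degree-1 surface has this shape.
Then, by symmetry, every cross-section ⟂ z is a circle, so x, y appear only via x² + y².
Then, from the visible intercepts: it misses every integer gridline on the y-axis; a circular section at z = 2 has radius between 1 and 2.
Finally, fitting integer coefficients to these (and the overall shape) gives p.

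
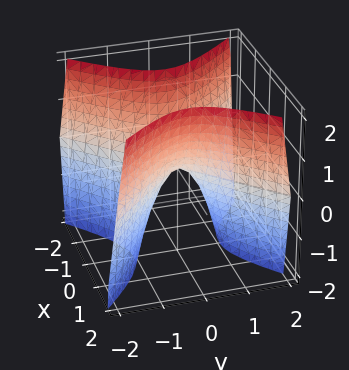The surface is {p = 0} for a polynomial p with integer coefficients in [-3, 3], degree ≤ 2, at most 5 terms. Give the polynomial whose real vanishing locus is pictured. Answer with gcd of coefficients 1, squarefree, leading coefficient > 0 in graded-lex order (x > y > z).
deg p = 2. A hyperbolic paraboloid; a quadric.
Symmetries: it's symmetric under y → −y, forcing even powers of y; mirror symmetry x ↦ −x ⇒ only even powers of x.
From the axis intercepts and sections: one y-axis crossing is at y = 0; one z-axis crossing is at z = 0; one x-axis crossing is at x = 0.
The integer polynomial consistent with all of this is the stated p.

2*x^2 - 2*y^2 - z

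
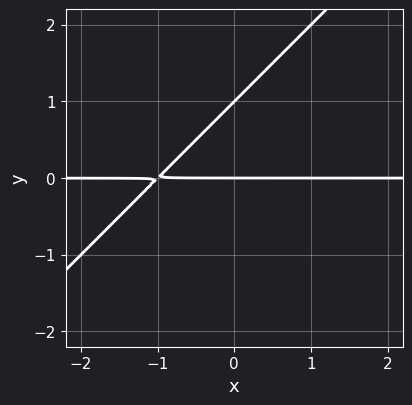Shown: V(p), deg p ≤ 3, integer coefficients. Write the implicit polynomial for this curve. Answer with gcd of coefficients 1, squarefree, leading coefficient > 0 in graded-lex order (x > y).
Degree: a generic line meets the curve in up to 2 points, so deg p = 2.
Reading off the gridlines: the visible x-axis segment lies entirely on the curve; among the integer gridlines, it crosses the y-axis at y ∈ {0, 1}.
The integer polynomial consistent with all of this is the stated p.

x*y - y^2 + y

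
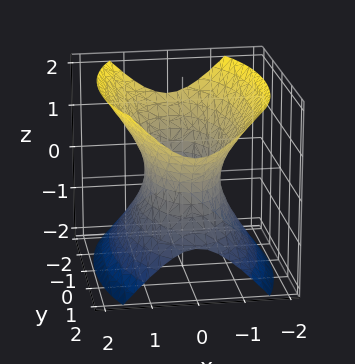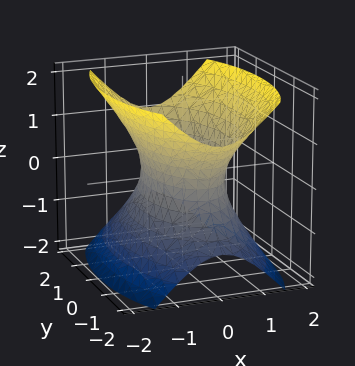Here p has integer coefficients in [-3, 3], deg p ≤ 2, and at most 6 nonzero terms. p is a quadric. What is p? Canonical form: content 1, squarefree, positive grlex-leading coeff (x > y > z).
First, deg p = 2.
Next, symmetries: mirror symmetry z ↦ −z ⇒ only even powers of z; it's symmetric under x → −x, forcing even powers of x; mirror symmetry y ↦ −y ⇒ only even powers of y.
Then, observable constraints: the surface avoids every integer z-axis point in the box.
Finally, putting this together gives p.

3*x^2 + y^2 - 2*z^2 - 2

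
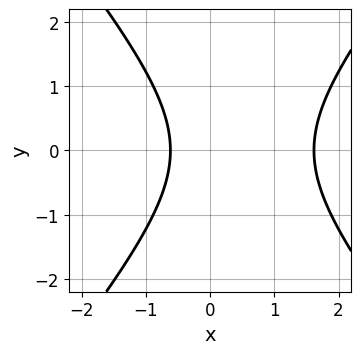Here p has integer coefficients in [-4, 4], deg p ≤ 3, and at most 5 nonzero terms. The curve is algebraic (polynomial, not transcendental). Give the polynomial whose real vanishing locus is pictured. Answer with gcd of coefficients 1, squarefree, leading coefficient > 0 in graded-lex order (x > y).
First, degree: the shape is more complex than any degree-1 curve, so deg p = 2.
Next, symmetries: mirror symmetry y ↦ −y ⇒ only even powers of y.
Next, reading off the gridlines: no y-intercept at any integer in the box.
Finally, assembling these constraints gives the stated polynomial.

3*x^2 - 2*y^2 - 3*x - 3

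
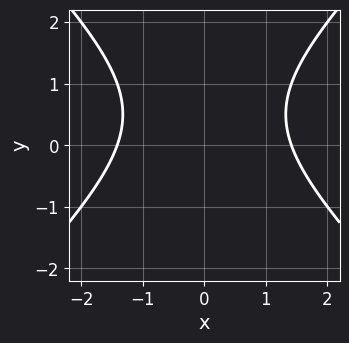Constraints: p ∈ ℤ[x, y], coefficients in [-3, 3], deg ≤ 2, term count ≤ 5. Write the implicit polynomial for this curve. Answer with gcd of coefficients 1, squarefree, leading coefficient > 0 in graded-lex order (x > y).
x^2 - y^2 + y - 2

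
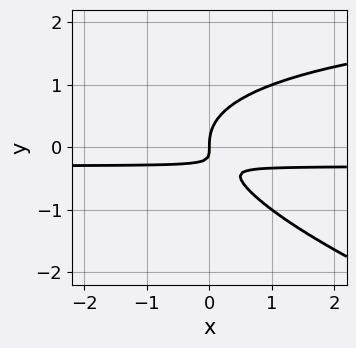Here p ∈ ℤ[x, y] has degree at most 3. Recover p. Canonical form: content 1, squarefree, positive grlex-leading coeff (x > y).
x*y^2 + 3*y^3 - 3*x*y - x

First, deg p = 3. The shape is more complex than any degree-2 curve.
Then, against the integer gridlines: it crosses the y-axis at the gridline y = 0; one x-axis crossing is at x = 0.
Finally, matching integer coefficients to the picture gives p.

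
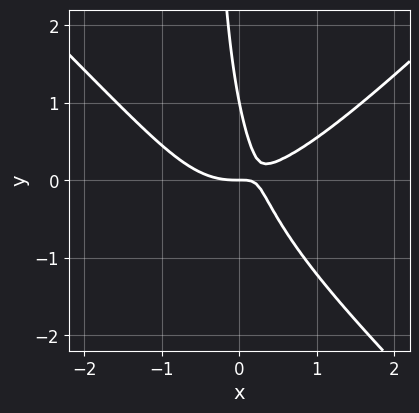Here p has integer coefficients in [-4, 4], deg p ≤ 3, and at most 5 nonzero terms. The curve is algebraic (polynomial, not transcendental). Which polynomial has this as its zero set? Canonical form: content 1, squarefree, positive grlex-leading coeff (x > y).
1. Degree: a generic line meets the curve in up to 3 points, so deg p = 3.
2. Observable constraints: it meets the x-axis at x = 0 (among the integer gridlines); among the integer gridlines, it crosses the y-axis at y ∈ {0, 1}.
3. Together with the visible shape, these determine p as stated.

2*x^3 - 2*x*y^2 - 3*x*y - y^2 + y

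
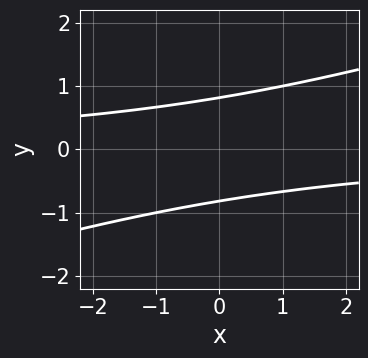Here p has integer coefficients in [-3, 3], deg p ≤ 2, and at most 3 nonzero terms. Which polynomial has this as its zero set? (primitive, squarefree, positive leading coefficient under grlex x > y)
x*y - 3*y^2 + 2

The degree is 2 — no degree-1 curve has this shape.
Reading off the gridlines: the curve avoids every integer x-axis point in the box.
Fitting integer coefficients to these (and the overall shape) gives p.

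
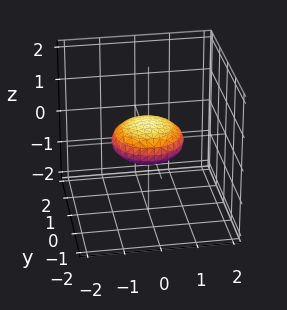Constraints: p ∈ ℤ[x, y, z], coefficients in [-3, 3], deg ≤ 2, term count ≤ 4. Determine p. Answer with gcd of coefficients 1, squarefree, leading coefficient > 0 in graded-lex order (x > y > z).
x^2 + y^2 + 3*z^2 - 1

First, degree: a closed, bounded, convex surface; a quadric, so deg p = 2.
Then, symmetries: rotational symmetry about the z-axis ⇒ p depends on x, y only through x² + y²; the z ↦ −z reflection is a symmetry, so z appears only in even powers.
Then, reading off the gridlines: the y-axis gridline crossings are at y ∈ {-1, 1}; among the integer gridlines, it crosses the x-axis at x ∈ {-1, 1}; a circular section at z = 0 has radius exactly 1.
Finally, the integer polynomial consistent with all of this is the stated p.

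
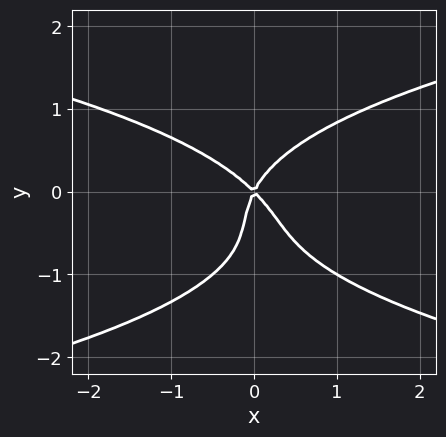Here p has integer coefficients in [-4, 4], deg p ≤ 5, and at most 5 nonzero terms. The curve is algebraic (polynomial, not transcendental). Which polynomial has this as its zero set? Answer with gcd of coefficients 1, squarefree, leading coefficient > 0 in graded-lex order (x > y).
2*y^4 + 2*y^3 - 2*x^2 - x*y + y^2

(a) Degree: the shape is more complex than any degree-3 curve, so deg p = 4.
(b) Reading off the gridlines: it meets the x-axis at x = 0 (among the integer gridlines); it crosses the y-axis at the gridline y = 0.
(c) The integer polynomial consistent with all of this is the stated p.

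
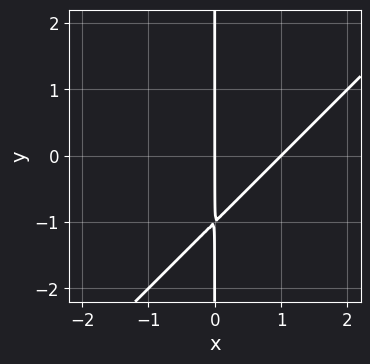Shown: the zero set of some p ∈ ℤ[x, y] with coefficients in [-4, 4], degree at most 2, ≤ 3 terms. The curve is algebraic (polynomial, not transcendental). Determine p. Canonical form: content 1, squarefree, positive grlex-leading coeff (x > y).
deg p = 2. No degree-1 curve has this shape.
Observable constraints: every point of the y-axis in the box is on the curve; the x-axis gridline crossings are at x ∈ {0, 1}.
Assembling these constraints gives the stated polynomial.

x^2 - x*y - x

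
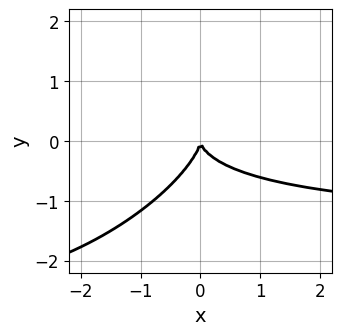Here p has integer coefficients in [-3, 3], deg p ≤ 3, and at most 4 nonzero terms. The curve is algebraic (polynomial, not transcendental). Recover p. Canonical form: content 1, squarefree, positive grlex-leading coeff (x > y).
2*x^2*y - 3*x*y^2 + 3*y^3 + 3*x^2

(a) The degree is 3 — a generic line meets the curve in up to 3 points.
(b) From the visible intercepts: one y-axis crossing is at y = 0; it crosses the x-axis at the gridline x = 0.
(c) Assembling these constraints gives the stated polynomial.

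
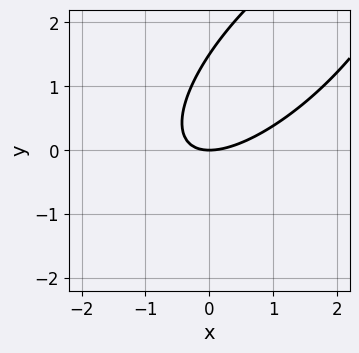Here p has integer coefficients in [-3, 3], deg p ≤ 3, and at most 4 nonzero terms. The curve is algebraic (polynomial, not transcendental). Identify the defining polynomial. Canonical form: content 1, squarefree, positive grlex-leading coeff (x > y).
First, degree: no degree-1 curve has this shape, so deg p = 2.
Next, observable constraints: it meets the x-axis at x = 0 (among the integer gridlines); it meets the y-axis at y = 0 (among the integer gridlines).
Finally, the integer polynomial consistent with all of this is the stated p.

2*x^2 - 3*x*y + 2*y^2 - 3*y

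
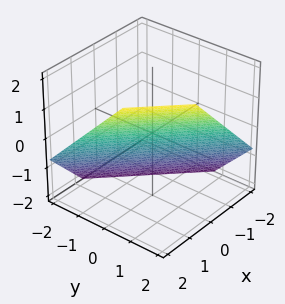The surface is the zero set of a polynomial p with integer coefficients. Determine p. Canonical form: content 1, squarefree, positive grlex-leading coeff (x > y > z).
(a) deg p = 1.
(b) Matching integer coefficients to the picture gives p.

3*x + 3*y - 3*z - 2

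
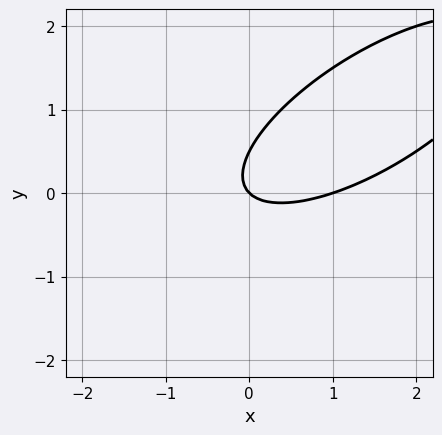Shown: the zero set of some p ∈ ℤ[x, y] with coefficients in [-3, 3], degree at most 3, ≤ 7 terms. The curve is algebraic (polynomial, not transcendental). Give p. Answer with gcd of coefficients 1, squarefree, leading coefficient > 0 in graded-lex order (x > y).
First, deg p = 2. A generic line meets the curve in up to 2 points.
Next, checking where it meets the axes: among the integer gridlines, it crosses the x-axis at x ∈ {0, 1}; one y-axis crossing is at y = 0.
Finally, assembling these constraints gives the stated polynomial.

x^2 - 2*x*y + 2*y^2 - x - y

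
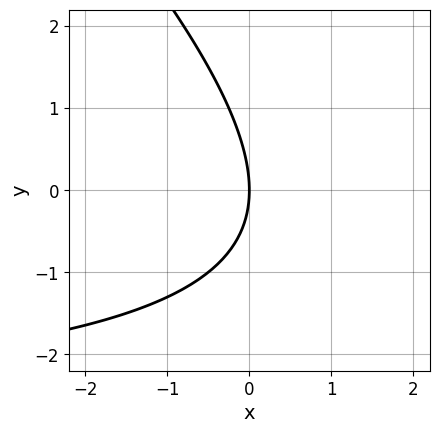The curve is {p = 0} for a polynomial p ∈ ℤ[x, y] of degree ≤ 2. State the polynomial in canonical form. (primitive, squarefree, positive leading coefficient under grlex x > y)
First, degree: a generic line meets the curve in up to 2 points, so deg p = 2.
Next, from the axis intercepts and sections: it meets the y-axis at y = 0 (among the integer gridlines); it meets the x-axis at x = 0 (among the integer gridlines).
Finally, assembling these constraints gives the stated polynomial.

x*y + y^2 + 3*x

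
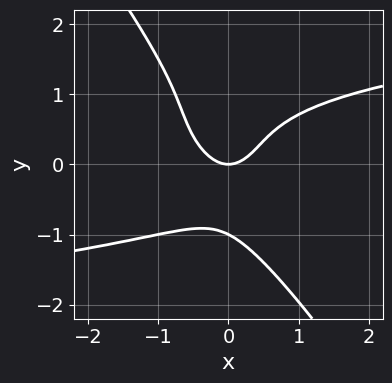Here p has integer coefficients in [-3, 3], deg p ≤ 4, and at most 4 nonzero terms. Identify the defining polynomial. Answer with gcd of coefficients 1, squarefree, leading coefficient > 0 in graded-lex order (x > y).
1. deg p = 4.
2. Observable constraints: it meets the x-axis at x = 0 (among the integer gridlines); the y-axis gridline crossings are at y ∈ {-1, 0}.
3. Putting this together gives p.

3*x*y^3 + 2*y^4 - 3*x^2 + 2*y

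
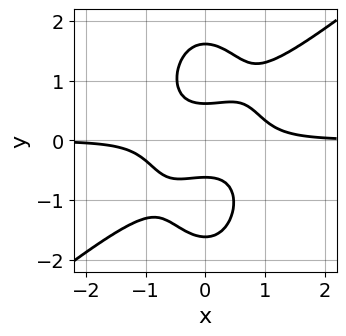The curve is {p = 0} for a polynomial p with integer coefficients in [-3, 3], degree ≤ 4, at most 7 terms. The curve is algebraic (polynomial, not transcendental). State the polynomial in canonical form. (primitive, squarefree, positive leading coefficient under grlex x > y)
3*x^3*y - 3*x^2*y^2 - y^4 + 3*y^2 - 1

(a) Degree: a generic line meets the curve in up to 4 points, so deg p = 4.
(b) From the visible intercepts: it misses every integer gridline on the x-axis.
(c) Putting this together gives p.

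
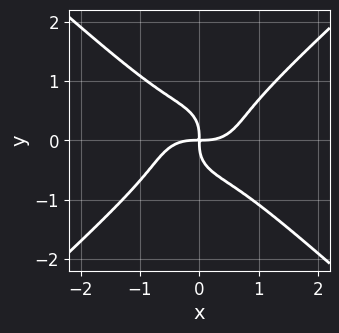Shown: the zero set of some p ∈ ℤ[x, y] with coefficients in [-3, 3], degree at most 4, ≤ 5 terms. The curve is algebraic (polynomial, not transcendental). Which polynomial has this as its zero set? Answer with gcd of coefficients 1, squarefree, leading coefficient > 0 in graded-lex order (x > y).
2*x^4 - 3*y^4 - 2*x*y

(a) Degree: the shape is more complex than any degree-3 curve, so deg p = 4.
(b) Observable constraints: it crosses the x-axis at the gridline x = 0; it crosses the y-axis at the gridline y = 0.
(c) Assembling these constraints gives the stated polynomial.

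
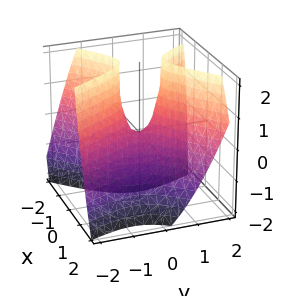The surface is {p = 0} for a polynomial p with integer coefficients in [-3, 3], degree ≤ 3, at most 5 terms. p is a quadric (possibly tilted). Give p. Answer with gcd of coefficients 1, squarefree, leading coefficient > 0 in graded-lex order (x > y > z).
(a) The degree is 2 — the shape is more complex than any degree-1 surface.
(b) Observable constraints: one y-axis crossing is at y = 0; one x-axis crossing is at x = 0; one z-axis crossing is at z = 0.
(c) Matching integer coefficients to the picture gives p.

3*x^2 - 2*x*y + 2*x*z - 2*y^2 + z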